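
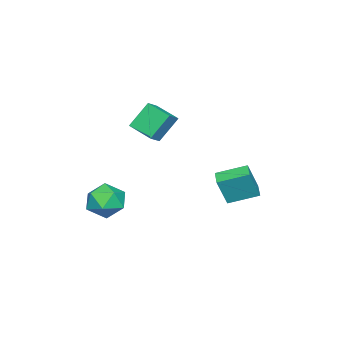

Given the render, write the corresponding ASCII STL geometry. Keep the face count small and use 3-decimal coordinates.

solid 
facet normal -0.837 -0.516 0.183
outer loop
vertex -0.778 1.097 2.335
vertex -1.571 2.585 2.907
vertex -1.359 1.438 0.644
endloop
endfacet
facet normal 0.445 -0.836 -0.322
outer loop
vertex -0.489 1.975 0.453
vertex -0.778 1.097 2.335
vertex -1.359 1.438 0.644
endloop
endfacet
facet normal -0.837 -0.516 0.183
outer loop
vertex -1.359 1.438 0.644
vertex -1.571 2.585 2.907
vertex -2.152 2.926 1.216
endloop
endfacet
facet normal -0.319 0.187 -0.929
outer loop
vertex -2.152 2.926 1.216
vertex -0.489 1.975 0.453
vertex -1.359 1.438 0.644
endloop
endfacet
facet normal 0.319 -0.187 0.929
outer loop
vertex -0.778 1.097 2.335
vertex -0.701 3.122 2.716
vertex -1.571 2.585 2.907
endloop
endfacet
facet normal 0.445 -0.836 -0.322
outer loop
vertex 0.092 1.634 2.144
vertex -0.778 1.097 2.335
vertex -0.489 1.975 0.453
endloop
endfacet
facet normal 0.319 -0.187 0.929
outer loop
vertex 0.092 1.634 2.144
vertex -0.701 3.122 2.716
vertex -0.778 1.097 2.335
endloop
endfacet
facet normal -0.445 0.836 0.322
outer loop
vertex -1.571 2.585 2.907
vertex -0.701 3.122 2.716
vertex -2.152 2.926 1.216
endloop
endfacet
facet normal -0.319 0.187 -0.929
outer loop
vertex -1.282 3.463 1.025
vertex -0.489 1.975 0.453
vertex -2.152 2.926 1.216
endloop
endfacet
facet normal -0.445 0.836 0.322
outer loop
vertex -2.152 2.926 1.216
vertex -0.701 3.122 2.716
vertex -1.282 3.463 1.025
endloop
endfacet
facet normal 0.837 0.516 -0.183
outer loop
vertex -1.282 3.463 1.025
vertex 0.092 1.634 2.144
vertex -0.489 1.975 0.453
endloop
endfacet
facet normal 0.837 0.516 -0.183
outer loop
vertex -0.701 3.122 2.716
vertex 0.092 1.634 2.144
vertex -1.282 3.463 1.025
endloop
endfacet
facet normal -0.362 0.381 0.851
outer loop
vertex 2.387 -2.458 1.504
vertex 2.77 -3.425 2.1
vertex 3.488 -2.472 1.979
endloop
endfacet
facet normal -0.163 0.900 0.404
outer loop
vertex 2.387 -2.458 1.504
vertex 3.488 -2.472 1.979
vertex 3.313 -2.013 0.885
endloop
endfacet
facet normal -0.531 0.823 -0.202
outer loop
vertex 2.387 -2.458 1.504
vertex 3.313 -2.013 0.885
vertex 2.487 -2.682 0.33
endloop
endfacet
facet normal -0.958 0.255 -0.130
outer loop
vertex 2.387 -2.458 1.504
vertex 2.487 -2.682 0.33
vertex 2.152 -3.555 1.081
endloop
endfacet
facet normal -0.854 -0.018 0.520
outer loop
vertex 2.387 -2.458 1.504
vertex 2.152 -3.555 1.081
vertex 2.77 -3.425 2.1
endloop
endfacet
facet normal 0.529 0.809 0.255
outer loop
vertex 3.313 -2.013 0.885
vertex 3.488 -2.472 1.979
vertex 4.268 -2.705 1.099
endloop
endfacet
facet normal 0.206 -0.031 0.978
outer loop
vertex 3.488 -2.472 1.979
vertex 2.77 -3.425 2.1
vertex 3.933 -3.578 1.85
endloop
endfacet
facet normal -0.589 -0.676 0.443
outer loop
vertex 2.77 -3.425 2.1
vertex 2.152 -3.555 1.081
vertex 3.107 -4.247 1.295
endloop
endfacet
facet normal -0.758 -0.234 -0.610
outer loop
vertex 2.152 -3.555 1.081
vertex 2.487 -2.682 0.33
vertex 2.932 -3.788 0.201
endloop
endfacet
facet normal -0.066 0.684 -0.726
outer loop
vertex 2.487 -2.682 0.33
vertex 3.313 -2.013 0.885
vertex 3.65 -2.835 0.08
endloop
endfacet
facet normal 0.958 -0.255 0.130
outer loop
vertex 4.033 -3.802 0.676
vertex 4.268 -2.705 1.099
vertex 3.933 -3.578 1.85
endloop
endfacet
facet normal 0.531 -0.823 0.202
outer loop
vertex 4.033 -3.802 0.676
vertex 3.933 -3.578 1.85
vertex 3.107 -4.247 1.295
endloop
endfacet
facet normal 0.163 -0.900 -0.404
outer loop
vertex 4.033 -3.802 0.676
vertex 3.107 -4.247 1.295
vertex 2.932 -3.788 0.201
endloop
endfacet
facet normal 0.362 -0.381 -0.851
outer loop
vertex 4.033 -3.802 0.676
vertex 2.932 -3.788 0.201
vertex 3.65 -2.835 0.08
endloop
endfacet
facet normal 0.854 0.018 -0.520
outer loop
vertex 4.033 -3.802 0.676
vertex 3.65 -2.835 0.08
vertex 4.268 -2.705 1.099
endloop
endfacet
facet normal 0.758 0.234 0.610
outer loop
vertex 3.933 -3.578 1.85
vertex 4.268 -2.705 1.099
vertex 3.488 -2.472 1.979
endloop
endfacet
facet normal 0.066 -0.684 0.726
outer loop
vertex 3.107 -4.247 1.295
vertex 3.933 -3.578 1.85
vertex 2.77 -3.425 2.1
endloop
endfacet
facet normal -0.529 -0.809 -0.255
outer loop
vertex 2.932 -3.788 0.201
vertex 3.107 -4.247 1.295
vertex 2.152 -3.555 1.081
endloop
endfacet
facet normal -0.206 0.031 -0.978
outer loop
vertex 3.65 -2.835 0.08
vertex 2.932 -3.788 0.201
vertex 2.487 -2.682 0.33
endloop
endfacet
facet normal 0.589 0.676 -0.443
outer loop
vertex 4.268 -2.705 1.099
vertex 3.65 -2.835 0.08
vertex 3.313 -2.013 0.885
endloop
endfacet
facet normal -0.459 0.371 0.807
outer loop
vertex -3.581 -4.387 5.234
vertex -3.152 -2.833 4.763
vertex -4.432 -4.31 4.714
endloop
endfacet
facet normal -0.255 -0.926 0.280
outer loop
vertex -3.568 -5.007 3.197
vertex -3.581 -4.387 5.234
vertex -4.432 -4.31 4.714
endloop
endfacet
facet normal -0.459 0.371 0.807
outer loop
vertex -4.432 -4.31 4.714
vertex -3.152 -2.833 4.763
vertex -4.003 -2.755 4.243
endloop
endfacet
facet normal -0.851 0.077 -0.520
outer loop
vertex -4.003 -2.755 4.243
vertex -3.568 -5.007 3.197
vertex -4.432 -4.31 4.714
endloop
endfacet
facet normal 0.851 -0.077 0.520
outer loop
vertex -3.581 -4.387 5.234
vertex -2.288 -3.53 3.246
vertex -3.152 -2.833 4.763
endloop
endfacet
facet normal -0.256 -0.925 0.280
outer loop
vertex -2.717 -5.085 3.717
vertex -3.581 -4.387 5.234
vertex -3.568 -5.007 3.197
endloop
endfacet
facet normal 0.851 -0.077 0.520
outer loop
vertex -2.717 -5.085 3.717
vertex -2.288 -3.53 3.246
vertex -3.581 -4.387 5.234
endloop
endfacet
facet normal 0.256 0.925 -0.280
outer loop
vertex -3.152 -2.833 4.763
vertex -2.288 -3.53 3.246
vertex -4.003 -2.755 4.243
endloop
endfacet
facet normal -0.851 0.077 -0.520
outer loop
vertex -3.139 -3.453 2.726
vertex -3.568 -5.007 3.197
vertex -4.003 -2.755 4.243
endloop
endfacet
facet normal 0.255 0.925 -0.280
outer loop
vertex -4.003 -2.755 4.243
vertex -2.288 -3.53 3.246
vertex -3.139 -3.453 2.726
endloop
endfacet
facet normal 0.459 -0.371 -0.807
outer loop
vertex -3.139 -3.453 2.726
vertex -2.717 -5.085 3.717
vertex -3.568 -5.007 3.197
endloop
endfacet
facet normal 0.459 -0.371 -0.807
outer loop
vertex -2.288 -3.53 3.246
vertex -2.717 -5.085 3.717
vertex -3.139 -3.453 2.726
endloop
endfacet

endsolid


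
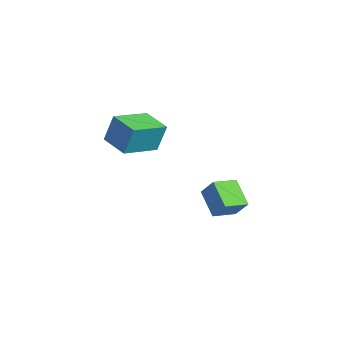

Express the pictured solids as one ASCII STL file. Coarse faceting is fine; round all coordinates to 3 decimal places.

solid 
facet normal -0.792 -0.086 0.604
outer loop
vertex -1.925 0.642 -1.824
vertex -2.28 2.011 -2.094
vertex -2.683 0.237 -2.877
endloop
endfacet
facet normal 0.246 -0.951 0.188
outer loop
vertex -1.28 0.389 -3.946
vertex -1.925 0.642 -1.824
vertex -2.683 0.237 -2.877
endloop
endfacet
facet normal -0.793 -0.086 0.603
outer loop
vertex -2.683 0.237 -2.877
vertex -2.28 2.011 -2.094
vertex -3.038 1.606 -3.148
endloop
endfacet
facet normal -0.558 -0.298 -0.775
outer loop
vertex -3.038 1.606 -3.148
vertex -1.28 0.389 -3.946
vertex -2.683 0.237 -2.877
endloop
endfacet
facet normal 0.558 0.297 0.775
outer loop
vertex -1.925 0.642 -1.824
vertex -0.877 2.163 -3.163
vertex -2.28 2.011 -2.094
endloop
endfacet
facet normal 0.246 -0.951 0.188
outer loop
vertex -0.522 0.794 -2.892
vertex -1.925 0.642 -1.824
vertex -1.28 0.389 -3.946
endloop
endfacet
facet normal 0.558 0.298 0.775
outer loop
vertex -0.522 0.794 -2.892
vertex -0.877 2.163 -3.163
vertex -1.925 0.642 -1.824
endloop
endfacet
facet normal -0.246 0.951 -0.188
outer loop
vertex -2.28 2.011 -2.094
vertex -0.877 2.163 -3.163
vertex -3.038 1.606 -3.148
endloop
endfacet
facet normal -0.558 -0.297 -0.775
outer loop
vertex -1.635 1.758 -4.216
vertex -1.28 0.389 -3.946
vertex -3.038 1.606 -3.148
endloop
endfacet
facet normal -0.246 0.951 -0.188
outer loop
vertex -3.038 1.606 -3.148
vertex -0.877 2.163 -3.163
vertex -1.635 1.758 -4.216
endloop
endfacet
facet normal 0.793 0.087 -0.603
outer loop
vertex -1.635 1.758 -4.216
vertex -0.522 0.794 -2.892
vertex -1.28 0.389 -3.946
endloop
endfacet
facet normal 0.793 0.086 -0.604
outer loop
vertex -0.877 2.163 -3.163
vertex -0.522 0.794 -2.892
vertex -1.635 1.758 -4.216
endloop
endfacet
facet normal -0.920 -0.341 0.195
outer loop
vertex -1.086 -4.813 4.14
vertex -1.901 -2.877 3.68
vertex -1.257 -5.265 2.541
endloop
endfacet
facet normal 0.379 -0.900 0.214
outer loop
vertex 0.261 -4.703 2.22
vertex -1.086 -4.813 4.14
vertex -1.257 -5.265 2.541
endloop
endfacet
facet normal -0.920 -0.341 0.195
outer loop
vertex -1.257 -5.265 2.541
vertex -1.901 -2.877 3.68
vertex -2.072 -3.329 2.081
endloop
endfacet
facet normal -0.102 -0.271 -0.957
outer loop
vertex -2.072 -3.329 2.081
vertex 0.261 -4.703 2.22
vertex -1.257 -5.265 2.541
endloop
endfacet
facet normal 0.102 0.271 0.957
outer loop
vertex -1.086 -4.813 4.14
vertex -0.383 -2.315 3.359
vertex -1.901 -2.877 3.68
endloop
endfacet
facet normal 0.379 -0.900 0.214
outer loop
vertex 0.432 -4.251 3.819
vertex -1.086 -4.813 4.14
vertex 0.261 -4.703 2.22
endloop
endfacet
facet normal 0.102 0.271 0.957
outer loop
vertex 0.432 -4.251 3.819
vertex -0.383 -2.315 3.359
vertex -1.086 -4.813 4.14
endloop
endfacet
facet normal -0.379 0.900 -0.214
outer loop
vertex -1.901 -2.877 3.68
vertex -0.383 -2.315 3.359
vertex -2.072 -3.329 2.081
endloop
endfacet
facet normal -0.102 -0.271 -0.957
outer loop
vertex -0.554 -2.767 1.76
vertex 0.261 -4.703 2.22
vertex -2.072 -3.329 2.081
endloop
endfacet
facet normal -0.379 0.900 -0.214
outer loop
vertex -2.072 -3.329 2.081
vertex -0.383 -2.315 3.359
vertex -0.554 -2.767 1.76
endloop
endfacet
facet normal 0.920 0.341 -0.195
outer loop
vertex -0.554 -2.767 1.76
vertex 0.432 -4.251 3.819
vertex 0.261 -4.703 2.22
endloop
endfacet
facet normal 0.920 0.341 -0.195
outer loop
vertex -0.383 -2.315 3.359
vertex 0.432 -4.251 3.819
vertex -0.554 -2.767 1.76
endloop
endfacet

endsolid


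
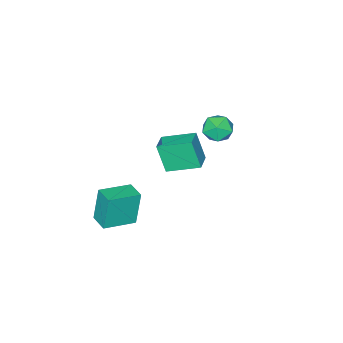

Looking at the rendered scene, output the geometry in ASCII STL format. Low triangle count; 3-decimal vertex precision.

solid 
facet normal -0.534 0.786 0.312
outer loop
vertex 0.501 -0.338 2.608
vertex 1.313 0.144 2.784
vertex 0.484 0.198 1.228
endloop
endfacet
facet normal -0.846 -0.501 -0.184
outer loop
vertex 1.327 -1.044 0.736
vertex 0.501 -0.338 2.608
vertex 0.484 0.198 1.228
endloop
endfacet
facet normal -0.534 0.786 0.312
outer loop
vertex 0.484 0.198 1.228
vertex 1.313 0.144 2.784
vertex 1.295 0.679 1.405
endloop
endfacet
facet normal -0.011 0.362 -0.932
outer loop
vertex 1.295 0.679 1.405
vertex 1.327 -1.044 0.736
vertex 0.484 0.198 1.228
endloop
endfacet
facet normal 0.012 -0.361 0.932
outer loop
vertex 0.501 -0.338 2.608
vertex 2.156 -1.098 2.292
vertex 1.313 0.144 2.784
endloop
endfacet
facet normal -0.845 -0.502 -0.184
outer loop
vertex 1.345 -1.579 2.115
vertex 0.501 -0.338 2.608
vertex 1.327 -1.044 0.736
endloop
endfacet
facet normal 0.012 -0.362 0.932
outer loop
vertex 1.345 -1.579 2.115
vertex 2.156 -1.098 2.292
vertex 0.501 -0.338 2.608
endloop
endfacet
facet normal 0.846 0.501 0.183
outer loop
vertex 1.313 0.144 2.784
vertex 2.156 -1.098 2.292
vertex 1.295 0.679 1.405
endloop
endfacet
facet normal -0.013 0.362 -0.932
outer loop
vertex 2.139 -0.562 0.912
vertex 1.327 -1.044 0.736
vertex 1.295 0.679 1.405
endloop
endfacet
facet normal 0.845 0.502 0.184
outer loop
vertex 1.295 0.679 1.405
vertex 2.156 -1.098 2.292
vertex 2.139 -0.562 0.912
endloop
endfacet
facet normal 0.534 -0.786 -0.312
outer loop
vertex 2.139 -0.562 0.912
vertex 1.345 -1.579 2.115
vertex 1.327 -1.044 0.736
endloop
endfacet
facet normal 0.534 -0.786 -0.312
outer loop
vertex 2.156 -1.098 2.292
vertex 1.345 -1.579 2.115
vertex 2.139 -0.562 0.912
endloop
endfacet
facet normal -0.927 0.326 -0.187
outer loop
vertex 2.431 -2.379 -0.963
vertex 2.737 -1.472 -0.898
vertex 2.779 -2.374 -2.678
endloop
endfacet
facet normal -0.318 -0.946 -0.067
outer loop
vertex 4.243 -2.888 -2.382
vertex 2.431 -2.379 -0.963
vertex 2.779 -2.374 -2.678
endloop
endfacet
facet normal -0.927 0.326 -0.187
outer loop
vertex 2.779 -2.374 -2.678
vertex 2.737 -1.472 -0.898
vertex 3.085 -1.466 -2.613
endloop
endfacet
facet normal 0.199 0.003 -0.980
outer loop
vertex 3.085 -1.466 -2.613
vertex 4.243 -2.888 -2.382
vertex 2.779 -2.374 -2.678
endloop
endfacet
facet normal -0.199 -0.003 0.980
outer loop
vertex 2.431 -2.379 -0.963
vertex 4.201 -1.986 -0.602
vertex 2.737 -1.472 -0.898
endloop
endfacet
facet normal -0.319 -0.945 -0.068
outer loop
vertex 3.895 -2.894 -0.667
vertex 2.431 -2.379 -0.963
vertex 4.243 -2.888 -2.382
endloop
endfacet
facet normal -0.199 -0.003 0.980
outer loop
vertex 3.895 -2.894 -0.667
vertex 4.201 -1.986 -0.602
vertex 2.431 -2.379 -0.963
endloop
endfacet
facet normal 0.318 0.946 0.068
outer loop
vertex 2.737 -1.472 -0.898
vertex 4.201 -1.986 -0.602
vertex 3.085 -1.466 -2.613
endloop
endfacet
facet normal 0.199 0.003 -0.980
outer loop
vertex 4.549 -1.981 -2.317
vertex 4.243 -2.888 -2.382
vertex 3.085 -1.466 -2.613
endloop
endfacet
facet normal 0.319 0.945 0.067
outer loop
vertex 3.085 -1.466 -2.613
vertex 4.201 -1.986 -0.602
vertex 4.549 -1.981 -2.317
endloop
endfacet
facet normal 0.927 -0.326 0.187
outer loop
vertex 4.549 -1.981 -2.317
vertex 3.895 -2.894 -0.667
vertex 4.243 -2.888 -2.382
endloop
endfacet
facet normal 0.927 -0.326 0.187
outer loop
vertex 4.201 -1.986 -0.602
vertex 3.895 -2.894 -0.667
vertex 4.549 -1.981 -2.317
endloop
endfacet
facet normal -0.644 0.638 0.423
outer loop
vertex -2.699 -1.033 0.708
vertex -2.297 -1.099 1.42
vertex -2.081 -0.522 0.878
endloop
endfacet
facet normal -0.567 0.777 -0.273
outer loop
vertex -2.699 -1.033 0.708
vertex -2.081 -0.522 0.878
vertex -2.154 -0.84 0.126
endloop
endfacet
facet normal -0.747 0.191 -0.637
outer loop
vertex -2.699 -1.033 0.708
vertex -2.154 -0.84 0.126
vertex -2.416 -1.613 0.202
endloop
endfacet
facet normal -0.936 -0.312 -0.165
outer loop
vertex -2.699 -1.033 0.708
vertex -2.416 -1.613 0.202
vertex -2.504 -1.773 1.002
endloop
endfacet
facet normal -0.872 -0.035 0.489
outer loop
vertex -2.699 -1.033 0.708
vertex -2.504 -1.773 1.002
vertex -2.297 -1.099 1.42
endloop
endfacet
facet normal 0.124 0.910 -0.397
outer loop
vertex -2.154 -0.84 0.126
vertex -2.081 -0.522 0.878
vertex -1.416 -0.787 0.478
endloop
endfacet
facet normal -0.001 0.685 0.729
outer loop
vertex -2.081 -0.522 0.878
vertex -2.297 -1.099 1.42
vertex -1.504 -0.947 1.278
endloop
endfacet
facet normal -0.370 -0.405 0.836
outer loop
vertex -2.297 -1.099 1.42
vertex -2.504 -1.773 1.002
vertex -1.766 -1.72 1.354
endloop
endfacet
facet normal -0.473 -0.852 -0.223
outer loop
vertex -2.504 -1.773 1.002
vertex -2.416 -1.613 0.202
vertex -1.839 -2.038 0.602
endloop
endfacet
facet normal -0.169 -0.040 -0.985
outer loop
vertex -2.416 -1.613 0.202
vertex -2.154 -0.84 0.126
vertex -1.623 -1.461 0.06
endloop
endfacet
facet normal 0.936 0.312 0.165
outer loop
vertex -1.221 -1.527 0.772
vertex -1.416 -0.787 0.478
vertex -1.504 -0.947 1.278
endloop
endfacet
facet normal 0.747 -0.191 0.637
outer loop
vertex -1.221 -1.527 0.772
vertex -1.504 -0.947 1.278
vertex -1.766 -1.72 1.354
endloop
endfacet
facet normal 0.567 -0.777 0.273
outer loop
vertex -1.221 -1.527 0.772
vertex -1.766 -1.72 1.354
vertex -1.839 -2.038 0.602
endloop
endfacet
facet normal 0.644 -0.638 -0.423
outer loop
vertex -1.221 -1.527 0.772
vertex -1.839 -2.038 0.602
vertex -1.623 -1.461 0.06
endloop
endfacet
facet normal 0.872 0.035 -0.489
outer loop
vertex -1.221 -1.527 0.772
vertex -1.623 -1.461 0.06
vertex -1.416 -0.787 0.478
endloop
endfacet
facet normal 0.473 0.852 0.223
outer loop
vertex -1.504 -0.947 1.278
vertex -1.416 -0.787 0.478
vertex -2.081 -0.522 0.878
endloop
endfacet
facet normal 0.169 0.040 0.985
outer loop
vertex -1.766 -1.72 1.354
vertex -1.504 -0.947 1.278
vertex -2.297 -1.099 1.42
endloop
endfacet
facet normal -0.124 -0.910 0.397
outer loop
vertex -1.839 -2.038 0.602
vertex -1.766 -1.72 1.354
vertex -2.504 -1.773 1.002
endloop
endfacet
facet normal 0.001 -0.685 -0.729
outer loop
vertex -1.623 -1.461 0.06
vertex -1.839 -2.038 0.602
vertex -2.416 -1.613 0.202
endloop
endfacet
facet normal 0.370 0.405 -0.836
outer loop
vertex -1.416 -0.787 0.478
vertex -1.623 -1.461 0.06
vertex -2.154 -0.84 0.126
endloop
endfacet

endsolid


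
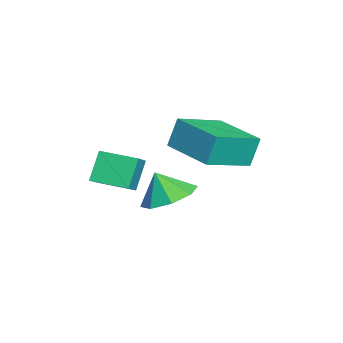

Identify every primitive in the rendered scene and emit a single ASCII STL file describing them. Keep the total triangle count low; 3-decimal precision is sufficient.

solid 
facet normal 0.125 0.417 -0.900
outer loop
vertex 3.639 2.502 -2.286
vertex 2.605 2.338 -2.506
vertex 3.167 3.132 -2.06
endloop
endfacet
facet normal 0.541 0.106 0.834
outer loop
vertex 3.639 2.502 -2.286
vertex 3.167 3.132 -2.06
vertex 2.455 1.842 -1.434
endloop
endfacet
facet normal 0.125 0.417 -0.900
outer loop
vertex 3.167 3.132 -2.06
vertex 2.605 2.338 -2.506
vertex 2.366 3.297 -2.095
endloop
endfacet
facet normal 0.046 0.416 0.908
outer loop
vertex 3.167 3.132 -2.06
vertex 2.366 3.297 -2.095
vertex 2.455 1.842 -1.434
endloop
endfacet
facet normal 0.125 0.417 -0.900
outer loop
vertex 2.366 3.297 -2.095
vertex 2.605 2.338 -2.506
vertex 1.704 2.9 -2.371
endloop
endfacet
facet normal -0.524 0.326 0.787
outer loop
vertex 2.366 3.297 -2.095
vertex 1.704 2.9 -2.371
vertex 2.455 1.842 -1.434
endloop
endfacet
facet normal 0.125 0.417 -0.900
outer loop
vertex 1.704 2.9 -2.371
vertex 2.605 2.338 -2.506
vertex 1.57 2.174 -2.726
endloop
endfacet
facet normal -0.833 -0.111 0.542
outer loop
vertex 1.704 2.9 -2.371
vertex 1.57 2.174 -2.726
vertex 2.455 1.842 -1.434
endloop
endfacet
facet normal 0.125 0.417 -0.900
outer loop
vertex 1.57 2.174 -2.726
vertex 2.605 2.338 -2.506
vertex 2.042 1.544 -2.952
endloop
endfacet
facet normal -0.701 -0.639 0.316
outer loop
vertex 1.57 2.174 -2.726
vertex 2.042 1.544 -2.952
vertex 2.455 1.842 -1.434
endloop
endfacet
facet normal 0.126 0.416 -0.900
outer loop
vertex 2.042 1.544 -2.952
vertex 2.605 2.338 -2.506
vertex 2.844 1.379 -2.916
endloop
endfacet
facet normal -0.206 -0.948 0.242
outer loop
vertex 2.042 1.544 -2.952
vertex 2.844 1.379 -2.916
vertex 2.455 1.842 -1.434
endloop
endfacet
facet normal 0.125 0.416 -0.901
outer loop
vertex 2.844 1.379 -2.916
vertex 2.605 2.338 -2.506
vertex 3.505 1.776 -2.641
endloop
endfacet
facet normal 0.364 -0.858 0.363
outer loop
vertex 2.844 1.379 -2.916
vertex 3.505 1.776 -2.641
vertex 2.455 1.842 -1.434
endloop
endfacet
facet normal 0.125 0.417 -0.900
outer loop
vertex 3.505 1.776 -2.641
vertex 2.605 2.338 -2.506
vertex 3.639 2.502 -2.286
endloop
endfacet
facet normal 0.673 -0.422 0.608
outer loop
vertex 3.505 1.776 -2.641
vertex 3.639 2.502 -2.286
vertex 2.455 1.842 -1.434
endloop
endfacet
facet normal -0.487 0.216 0.846
outer loop
vertex 3.64 0.098 0.138
vertex 3.988 1.437 -0.003
vertex 2.804 0.261 -0.385
endloop
endfacet
facet normal -0.251 -0.963 0.101
outer loop
vertex 3.432 -0.017 -1.477
vertex 3.64 0.098 0.138
vertex 2.804 0.261 -0.385
endloop
endfacet
facet normal -0.487 0.216 0.846
outer loop
vertex 2.804 0.261 -0.385
vertex 3.988 1.437 -0.003
vertex 3.151 1.599 -0.526
endloop
endfacet
facet normal -0.837 0.162 -0.523
outer loop
vertex 3.151 1.599 -0.526
vertex 3.432 -0.017 -1.477
vertex 2.804 0.261 -0.385
endloop
endfacet
facet normal 0.837 -0.162 0.523
outer loop
vertex 3.64 0.098 0.138
vertex 4.616 1.159 -1.095
vertex 3.988 1.437 -0.003
endloop
endfacet
facet normal -0.249 -0.963 0.101
outer loop
vertex 4.269 -0.179 -0.954
vertex 3.64 0.098 0.138
vertex 3.432 -0.017 -1.477
endloop
endfacet
facet normal 0.837 -0.162 0.523
outer loop
vertex 4.269 -0.179 -0.954
vertex 4.616 1.159 -1.095
vertex 3.64 0.098 0.138
endloop
endfacet
facet normal 0.250 0.963 -0.101
outer loop
vertex 3.988 1.437 -0.003
vertex 4.616 1.159 -1.095
vertex 3.151 1.599 -0.526
endloop
endfacet
facet normal -0.837 0.162 -0.523
outer loop
vertex 3.78 1.322 -1.618
vertex 3.432 -0.017 -1.477
vertex 3.151 1.599 -0.526
endloop
endfacet
facet normal 0.250 0.963 -0.100
outer loop
vertex 3.151 1.599 -0.526
vertex 4.616 1.159 -1.095
vertex 3.78 1.322 -1.618
endloop
endfacet
facet normal 0.487 -0.216 -0.846
outer loop
vertex 3.78 1.322 -1.618
vertex 4.269 -0.179 -0.954
vertex 3.432 -0.017 -1.477
endloop
endfacet
facet normal 0.487 -0.216 -0.846
outer loop
vertex 4.616 1.159 -1.095
vertex 4.269 -0.179 -0.954
vertex 3.78 1.322 -1.618
endloop
endfacet
facet normal -0.749 -0.661 0.031
outer loop
vertex 3.083 2.657 1.468
vertex 1.835 4.041 0.83
vertex 3.318 2.337 0.315
endloop
endfacet
facet normal 0.633 -0.703 0.324
outer loop
vertex 4.885 3.719 0.25
vertex 3.083 2.657 1.468
vertex 3.318 2.337 0.315
endloop
endfacet
facet normal -0.749 -0.661 0.031
outer loop
vertex 3.318 2.337 0.315
vertex 1.835 4.041 0.83
vertex 2.07 3.721 -0.323
endloop
endfacet
facet normal 0.192 -0.263 -0.946
outer loop
vertex 2.07 3.721 -0.323
vertex 4.885 3.719 0.25
vertex 3.318 2.337 0.315
endloop
endfacet
facet normal -0.192 0.263 0.946
outer loop
vertex 3.083 2.657 1.468
vertex 3.402 5.423 0.765
vertex 1.835 4.041 0.83
endloop
endfacet
facet normal 0.633 -0.703 0.324
outer loop
vertex 4.65 4.039 1.403
vertex 3.083 2.657 1.468
vertex 4.885 3.719 0.25
endloop
endfacet
facet normal -0.192 0.263 0.946
outer loop
vertex 4.65 4.039 1.403
vertex 3.402 5.423 0.765
vertex 3.083 2.657 1.468
endloop
endfacet
facet normal -0.633 0.703 -0.324
outer loop
vertex 1.835 4.041 0.83
vertex 3.402 5.423 0.765
vertex 2.07 3.721 -0.323
endloop
endfacet
facet normal 0.192 -0.263 -0.946
outer loop
vertex 3.637 5.103 -0.388
vertex 4.885 3.719 0.25
vertex 2.07 3.721 -0.323
endloop
endfacet
facet normal -0.633 0.703 -0.324
outer loop
vertex 2.07 3.721 -0.323
vertex 3.402 5.423 0.765
vertex 3.637 5.103 -0.388
endloop
endfacet
facet normal 0.749 0.661 -0.031
outer loop
vertex 3.637 5.103 -0.388
vertex 4.65 4.039 1.403
vertex 4.885 3.719 0.25
endloop
endfacet
facet normal 0.749 0.661 -0.031
outer loop
vertex 3.402 5.423 0.765
vertex 4.65 4.039 1.403
vertex 3.637 5.103 -0.388
endloop
endfacet

endsolid


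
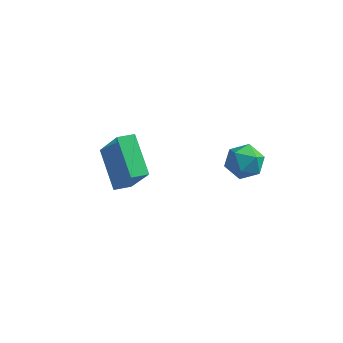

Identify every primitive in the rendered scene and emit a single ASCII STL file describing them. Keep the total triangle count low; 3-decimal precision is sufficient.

solid 
facet normal -0.718 -0.672 0.179
outer loop
vertex -2.524 -2.462 -1.113
vertex -3.594 -1.034 -0.045
vertex -3.502 -1.884 -2.867
endloop
endfacet
facet normal 0.515 -0.686 -0.513
outer loop
vertex -2.906 -1.326 -3.015
vertex -2.524 -2.462 -1.113
vertex -3.502 -1.884 -2.867
endloop
endfacet
facet normal -0.719 -0.672 0.179
outer loop
vertex -3.502 -1.884 -2.867
vertex -3.594 -1.034 -0.045
vertex -4.572 -0.455 -1.799
endloop
endfacet
facet normal -0.468 0.277 -0.839
outer loop
vertex -4.572 -0.455 -1.799
vertex -2.906 -1.326 -3.015
vertex -3.502 -1.884 -2.867
endloop
endfacet
facet normal 0.468 -0.277 0.839
outer loop
vertex -2.524 -2.462 -1.113
vertex -2.998 -0.476 -0.193
vertex -3.594 -1.034 -0.045
endloop
endfacet
facet normal 0.514 -0.687 -0.514
outer loop
vertex -1.928 -1.905 -1.261
vertex -2.524 -2.462 -1.113
vertex -2.906 -1.326 -3.015
endloop
endfacet
facet normal 0.468 -0.277 0.839
outer loop
vertex -1.928 -1.905 -1.261
vertex -2.998 -0.476 -0.193
vertex -2.524 -2.462 -1.113
endloop
endfacet
facet normal -0.515 0.686 0.514
outer loop
vertex -3.594 -1.034 -0.045
vertex -2.998 -0.476 -0.193
vertex -4.572 -0.455 -1.799
endloop
endfacet
facet normal -0.468 0.277 -0.839
outer loop
vertex -3.976 0.102 -1.947
vertex -2.906 -1.326 -3.015
vertex -4.572 -0.455 -1.799
endloop
endfacet
facet normal -0.515 0.687 0.513
outer loop
vertex -4.572 -0.455 -1.799
vertex -2.998 -0.476 -0.193
vertex -3.976 0.102 -1.947
endloop
endfacet
facet normal 0.719 0.672 -0.179
outer loop
vertex -3.976 0.102 -1.947
vertex -1.928 -1.905 -1.261
vertex -2.906 -1.326 -3.015
endloop
endfacet
facet normal 0.719 0.672 -0.179
outer loop
vertex -2.998 -0.476 -0.193
vertex -1.928 -1.905 -1.261
vertex -3.976 0.102 -1.947
endloop
endfacet
facet normal -0.878 -0.176 0.445
outer loop
vertex 0.886 0.267 -0.823
vertex 0.91 -0.608 -1.121
vertex 1.281 -0.388 -0.302
endloop
endfacet
facet normal -0.511 0.325 0.796
outer loop
vertex 0.886 0.267 -0.823
vertex 1.281 -0.388 -0.302
vertex 1.682 0.442 -0.384
endloop
endfacet
facet normal -0.378 0.860 0.343
outer loop
vertex 0.886 0.267 -0.823
vertex 1.682 0.442 -0.384
vertex 1.559 0.735 -1.253
endloop
endfacet
facet normal -0.664 0.690 -0.288
outer loop
vertex 0.886 0.267 -0.823
vertex 1.559 0.735 -1.253
vertex 1.082 0.086 -1.709
endloop
endfacet
facet normal -0.973 0.050 -0.225
outer loop
vertex 0.886 0.267 -0.823
vertex 1.082 0.086 -1.709
vertex 0.91 -0.608 -1.121
endloop
endfacet
facet normal 0.115 0.042 0.992
outer loop
vertex 1.682 0.442 -0.384
vertex 1.281 -0.388 -0.302
vertex 2.198 -0.326 -0.411
endloop
endfacet
facet normal -0.480 -0.768 0.424
outer loop
vertex 1.281 -0.388 -0.302
vertex 0.91 -0.608 -1.121
vertex 1.721 -0.975 -0.867
endloop
endfacet
facet normal -0.634 -0.403 -0.661
outer loop
vertex 0.91 -0.608 -1.121
vertex 1.082 0.086 -1.709
vertex 1.598 -0.682 -1.736
endloop
endfacet
facet normal -0.133 0.634 -0.762
outer loop
vertex 1.082 0.086 -1.709
vertex 1.559 0.735 -1.253
vertex 1.999 0.148 -1.818
endloop
endfacet
facet normal 0.330 0.908 0.259
outer loop
vertex 1.559 0.735 -1.253
vertex 1.682 0.442 -0.384
vertex 2.37 0.368 -0.999
endloop
endfacet
facet normal 0.664 -0.690 0.288
outer loop
vertex 2.394 -0.507 -1.297
vertex 2.198 -0.326 -0.411
vertex 1.721 -0.975 -0.867
endloop
endfacet
facet normal 0.378 -0.860 -0.343
outer loop
vertex 2.394 -0.507 -1.297
vertex 1.721 -0.975 -0.867
vertex 1.598 -0.682 -1.736
endloop
endfacet
facet normal 0.511 -0.325 -0.796
outer loop
vertex 2.394 -0.507 -1.297
vertex 1.598 -0.682 -1.736
vertex 1.999 0.148 -1.818
endloop
endfacet
facet normal 0.878 0.176 -0.445
outer loop
vertex 2.394 -0.507 -1.297
vertex 1.999 0.148 -1.818
vertex 2.37 0.368 -0.999
endloop
endfacet
facet normal 0.973 -0.050 0.225
outer loop
vertex 2.394 -0.507 -1.297
vertex 2.37 0.368 -0.999
vertex 2.198 -0.326 -0.411
endloop
endfacet
facet normal 0.133 -0.634 0.762
outer loop
vertex 1.721 -0.975 -0.867
vertex 2.198 -0.326 -0.411
vertex 1.281 -0.388 -0.302
endloop
endfacet
facet normal -0.330 -0.908 -0.259
outer loop
vertex 1.598 -0.682 -1.736
vertex 1.721 -0.975 -0.867
vertex 0.91 -0.608 -1.121
endloop
endfacet
facet normal -0.115 -0.042 -0.992
outer loop
vertex 1.999 0.148 -1.818
vertex 1.598 -0.682 -1.736
vertex 1.082 0.086 -1.709
endloop
endfacet
facet normal 0.480 0.768 -0.424
outer loop
vertex 2.37 0.368 -0.999
vertex 1.999 0.148 -1.818
vertex 1.559 0.735 -1.253
endloop
endfacet
facet normal 0.634 0.403 0.661
outer loop
vertex 2.198 -0.326 -0.411
vertex 2.37 0.368 -0.999
vertex 1.682 0.442 -0.384
endloop
endfacet

endsolid


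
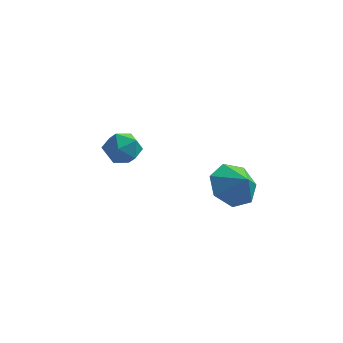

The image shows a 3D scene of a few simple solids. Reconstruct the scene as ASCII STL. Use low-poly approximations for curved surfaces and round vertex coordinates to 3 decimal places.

solid 
facet normal -0.809 0.029 0.587
outer loop
vertex -2.644 1.172 -1.616
vertex -2.722 0.263 -1.678
vertex -2.222 0.635 -1.008
endloop
endfacet
facet normal -0.361 0.560 0.745
outer loop
vertex -2.644 1.172 -1.616
vertex -2.222 0.635 -1.008
vertex -1.791 1.366 -1.349
endloop
endfacet
facet normal -0.265 0.951 0.157
outer loop
vertex -2.644 1.172 -1.616
vertex -1.791 1.366 -1.349
vertex -2.024 1.446 -2.23
endloop
endfacet
facet normal -0.655 0.661 -0.366
outer loop
vertex -2.644 1.172 -1.616
vertex -2.024 1.446 -2.23
vertex -2.599 0.764 -2.434
endloop
endfacet
facet normal -0.991 0.092 -0.100
outer loop
vertex -2.644 1.172 -1.616
vertex -2.599 0.764 -2.434
vertex -2.722 0.263 -1.678
endloop
endfacet
facet normal 0.268 0.273 0.924
outer loop
vertex -1.791 1.366 -1.349
vertex -2.222 0.635 -1.008
vertex -1.341 0.576 -1.246
endloop
endfacet
facet normal -0.458 -0.587 0.668
outer loop
vertex -2.222 0.635 -1.008
vertex -2.722 0.263 -1.678
vertex -1.916 -0.106 -1.45
endloop
endfacet
facet normal -0.752 -0.486 -0.445
outer loop
vertex -2.722 0.263 -1.678
vertex -2.599 0.764 -2.434
vertex -2.149 -0.026 -2.331
endloop
endfacet
facet normal -0.207 0.437 -0.875
outer loop
vertex -2.599 0.764 -2.434
vertex -2.024 1.446 -2.23
vertex -1.718 0.705 -2.672
endloop
endfacet
facet normal 0.423 0.906 -0.030
outer loop
vertex -2.024 1.446 -2.23
vertex -1.791 1.366 -1.349
vertex -1.218 1.077 -2.002
endloop
endfacet
facet normal 0.655 -0.661 0.366
outer loop
vertex -1.296 0.168 -2.064
vertex -1.341 0.576 -1.246
vertex -1.916 -0.106 -1.45
endloop
endfacet
facet normal 0.265 -0.951 -0.157
outer loop
vertex -1.296 0.168 -2.064
vertex -1.916 -0.106 -1.45
vertex -2.149 -0.026 -2.331
endloop
endfacet
facet normal 0.361 -0.560 -0.745
outer loop
vertex -1.296 0.168 -2.064
vertex -2.149 -0.026 -2.331
vertex -1.718 0.705 -2.672
endloop
endfacet
facet normal 0.809 -0.029 -0.587
outer loop
vertex -1.296 0.168 -2.064
vertex -1.718 0.705 -2.672
vertex -1.218 1.077 -2.002
endloop
endfacet
facet normal 0.991 -0.092 0.100
outer loop
vertex -1.296 0.168 -2.064
vertex -1.218 1.077 -2.002
vertex -1.341 0.576 -1.246
endloop
endfacet
facet normal 0.207 -0.437 0.875
outer loop
vertex -1.916 -0.106 -1.45
vertex -1.341 0.576 -1.246
vertex -2.222 0.635 -1.008
endloop
endfacet
facet normal -0.423 -0.906 0.030
outer loop
vertex -2.149 -0.026 -2.331
vertex -1.916 -0.106 -1.45
vertex -2.722 0.263 -1.678
endloop
endfacet
facet normal -0.268 -0.273 -0.924
outer loop
vertex -1.718 0.705 -2.672
vertex -2.149 -0.026 -2.331
vertex -2.599 0.764 -2.434
endloop
endfacet
facet normal 0.458 0.587 -0.668
outer loop
vertex -1.218 1.077 -2.002
vertex -1.718 0.705 -2.672
vertex -2.024 1.446 -2.23
endloop
endfacet
facet normal 0.752 0.486 0.445
outer loop
vertex -1.341 0.576 -1.246
vertex -1.218 1.077 -2.002
vertex -1.791 1.366 -1.349
endloop
endfacet
facet normal -0.640 0.423 -0.642
outer loop
vertex 3.906 -0.981 -2.163
vertex 3.135 -1.711 -1.876
vertex 3.344 -0.726 -1.435
endloop
endfacet
facet normal 0.797 0.351 0.492
outer loop
vertex 3.906 -0.981 -2.163
vertex 3.344 -0.726 -1.435
vertex 3.825 -2.169 -1.184
endloop
endfacet
facet normal -0.640 0.423 -0.642
outer loop
vertex 3.344 -0.726 -1.435
vertex 3.135 -1.711 -1.876
vertex 2.625 -1.212 -1.039
endloop
endfacet
facet normal 0.321 0.265 0.909
outer loop
vertex 3.344 -0.726 -1.435
vertex 2.625 -1.212 -1.039
vertex 3.825 -2.169 -1.184
endloop
endfacet
facet normal -0.640 0.423 -0.642
outer loop
vertex 2.625 -1.212 -1.039
vertex 3.135 -1.711 -1.876
vertex 2.289 -2.075 -1.273
endloop
endfacet
facet normal -0.071 -0.235 0.969
outer loop
vertex 2.625 -1.212 -1.039
vertex 2.289 -2.075 -1.273
vertex 3.825 -2.169 -1.184
endloop
endfacet
facet normal -0.640 0.424 -0.641
outer loop
vertex 2.289 -2.075 -1.273
vertex 3.135 -1.711 -1.876
vertex 2.59 -2.663 -1.962
endloop
endfacet
facet normal -0.084 -0.776 0.625
outer loop
vertex 2.289 -2.075 -1.273
vertex 2.59 -2.663 -1.962
vertex 3.825 -2.169 -1.184
endloop
endfacet
facet normal -0.639 0.424 -0.642
outer loop
vertex 2.59 -2.663 -1.962
vertex 3.135 -1.711 -1.876
vertex 3.301 -2.535 -2.586
endloop
endfacet
facet normal 0.292 -0.947 0.138
outer loop
vertex 2.59 -2.663 -1.962
vertex 3.301 -2.535 -2.586
vertex 3.825 -2.169 -1.184
endloop
endfacet
facet normal -0.640 0.423 -0.641
outer loop
vertex 3.301 -2.535 -2.586
vertex 3.135 -1.711 -1.876
vertex 3.886 -1.786 -2.676
endloop
endfacet
facet normal 0.774 -0.620 -0.128
outer loop
vertex 3.301 -2.535 -2.586
vertex 3.886 -1.786 -2.676
vertex 3.825 -2.169 -1.184
endloop
endfacet
facet normal -0.640 0.424 -0.641
outer loop
vertex 3.886 -1.786 -2.676
vertex 3.135 -1.711 -1.876
vertex 3.906 -0.981 -2.163
endloop
endfacet
facet normal 0.999 -0.044 0.030
outer loop
vertex 3.886 -1.786 -2.676
vertex 3.906 -0.981 -2.163
vertex 3.825 -2.169 -1.184
endloop
endfacet

endsolid


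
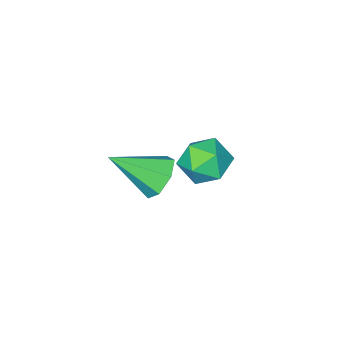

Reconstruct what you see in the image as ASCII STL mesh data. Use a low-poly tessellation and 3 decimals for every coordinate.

solid 
facet normal -0.966 -0.002 0.259
outer loop
vertex -2.443 2.816 -3.958
vertex -2.255 2.923 -3.255
vertex -2.374 3.5 -3.695
endloop
endfacet
facet normal -0.880 0.245 -0.406
outer loop
vertex -2.443 2.816 -3.958
vertex -2.374 3.5 -3.695
vertex -2.112 3.334 -4.363
endloop
endfacet
facet normal -0.556 -0.261 -0.789
outer loop
vertex -2.443 2.816 -3.958
vertex -2.112 3.334 -4.363
vertex -1.832 2.654 -4.335
endloop
endfacet
facet normal -0.441 -0.821 -0.362
outer loop
vertex -2.443 2.816 -3.958
vertex -1.832 2.654 -4.335
vertex -1.921 2.4 -3.65
endloop
endfacet
facet normal -0.695 -0.660 0.286
outer loop
vertex -2.443 2.816 -3.958
vertex -1.921 2.4 -3.65
vertex -2.255 2.923 -3.255
endloop
endfacet
facet normal -0.446 0.812 -0.377
outer loop
vertex -2.112 3.334 -4.363
vertex -2.374 3.5 -3.695
vertex -1.719 3.76 -3.91
endloop
endfacet
facet normal -0.585 0.412 0.699
outer loop
vertex -2.374 3.5 -3.695
vertex -2.255 2.923 -3.255
vertex -1.808 3.506 -3.225
endloop
endfacet
facet normal -0.146 -0.654 0.742
outer loop
vertex -2.255 2.923 -3.255
vertex -1.921 2.4 -3.65
vertex -1.528 2.826 -3.197
endloop
endfacet
facet normal 0.263 -0.915 -0.305
outer loop
vertex -1.921 2.4 -3.65
vertex -1.832 2.654 -4.335
vertex -1.266 2.66 -3.865
endloop
endfacet
facet normal 0.078 -0.009 -0.997
outer loop
vertex -1.832 2.654 -4.335
vertex -2.112 3.334 -4.363
vertex -1.385 3.237 -4.305
endloop
endfacet
facet normal 0.441 0.821 0.362
outer loop
vertex -1.197 3.344 -3.602
vertex -1.719 3.76 -3.91
vertex -1.808 3.506 -3.225
endloop
endfacet
facet normal 0.556 0.261 0.789
outer loop
vertex -1.197 3.344 -3.602
vertex -1.808 3.506 -3.225
vertex -1.528 2.826 -3.197
endloop
endfacet
facet normal 0.880 -0.245 0.406
outer loop
vertex -1.197 3.344 -3.602
vertex -1.528 2.826 -3.197
vertex -1.266 2.66 -3.865
endloop
endfacet
facet normal 0.966 0.002 -0.259
outer loop
vertex -1.197 3.344 -3.602
vertex -1.266 2.66 -3.865
vertex -1.385 3.237 -4.305
endloop
endfacet
facet normal 0.695 0.660 -0.286
outer loop
vertex -1.197 3.344 -3.602
vertex -1.385 3.237 -4.305
vertex -1.719 3.76 -3.91
endloop
endfacet
facet normal -0.263 0.915 0.305
outer loop
vertex -1.808 3.506 -3.225
vertex -1.719 3.76 -3.91
vertex -2.374 3.5 -3.695
endloop
endfacet
facet normal -0.078 0.009 0.997
outer loop
vertex -1.528 2.826 -3.197
vertex -1.808 3.506 -3.225
vertex -2.255 2.923 -3.255
endloop
endfacet
facet normal 0.446 -0.812 0.377
outer loop
vertex -1.266 2.66 -3.865
vertex -1.528 2.826 -3.197
vertex -1.921 2.4 -3.65
endloop
endfacet
facet normal 0.585 -0.412 -0.699
outer loop
vertex -1.385 3.237 -4.305
vertex -1.266 2.66 -3.865
vertex -1.832 2.654 -4.335
endloop
endfacet
facet normal 0.146 0.654 -0.742
outer loop
vertex -1.719 3.76 -3.91
vertex -1.385 3.237 -4.305
vertex -2.112 3.334 -4.363
endloop
endfacet
facet normal -0.655 0.536 -0.533
outer loop
vertex 0.944 4.798 -2.026
vertex 0.545 4.325 -2.012
vertex 0.603 4.794 -1.611
endloop
endfacet
facet normal 0.628 0.577 0.522
outer loop
vertex 0.944 4.798 -2.026
vertex 0.603 4.794 -1.611
vertex 1.435 3.595 -1.288
endloop
endfacet
facet normal -0.654 0.537 -0.533
outer loop
vertex 0.603 4.794 -1.611
vertex 0.545 4.325 -2.012
vertex 0.217 4.436 -1.498
endloop
endfacet
facet normal 0.025 0.276 0.961
outer loop
vertex 0.603 4.794 -1.611
vertex 0.217 4.436 -1.498
vertex 1.435 3.595 -1.288
endloop
endfacet
facet normal -0.655 0.535 -0.534
outer loop
vertex 0.217 4.436 -1.498
vertex 0.545 4.325 -2.012
vertex 0.079 3.994 -1.772
endloop
endfacet
facet normal -0.409 -0.385 0.827
outer loop
vertex 0.217 4.436 -1.498
vertex 0.079 3.994 -1.772
vertex 1.435 3.595 -1.288
endloop
endfacet
facet normal -0.655 0.536 -0.533
outer loop
vertex 0.079 3.994 -1.772
vertex 0.545 4.325 -2.012
vertex 0.291 3.801 -2.227
endloop
endfacet
facet normal -0.348 -0.910 0.224
outer loop
vertex 0.079 3.994 -1.772
vertex 0.291 3.801 -2.227
vertex 1.435 3.595 -1.288
endloop
endfacet
facet normal -0.655 0.536 -0.532
outer loop
vertex 0.291 3.801 -2.227
vertex 0.545 4.325 -2.012
vertex 0.694 4.003 -2.52
endloop
endfacet
facet normal 0.164 -0.903 -0.397
outer loop
vertex 0.291 3.801 -2.227
vertex 0.694 4.003 -2.52
vertex 1.435 3.595 -1.288
endloop
endfacet
facet normal -0.655 0.537 -0.532
outer loop
vertex 0.694 4.003 -2.52
vertex 0.545 4.325 -2.012
vertex 0.985 4.446 -2.431
endloop
endfacet
facet normal 0.737 -0.370 -0.566
outer loop
vertex 0.694 4.003 -2.52
vertex 0.985 4.446 -2.431
vertex 1.435 3.595 -1.288
endloop
endfacet
facet normal -0.655 0.536 -0.533
outer loop
vertex 0.985 4.446 -2.431
vertex 0.545 4.325 -2.012
vertex 0.944 4.798 -2.026
endloop
endfacet
facet normal 0.944 0.290 -0.156
outer loop
vertex 0.985 4.446 -2.431
vertex 0.944 4.798 -2.026
vertex 1.435 3.595 -1.288
endloop
endfacet

endsolid


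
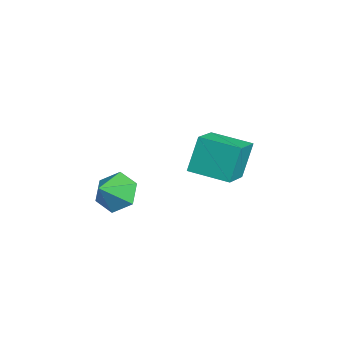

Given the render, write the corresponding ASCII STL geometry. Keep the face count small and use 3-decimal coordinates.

solid 
facet normal -0.562 0.587 -0.583
outer loop
vertex 4.151 -3.403 0.825
vertex 3.527 -3.149 1.682
vertex 4.402 -2.544 1.448
endloop
endfacet
facet normal 0.973 -0.173 -0.153
outer loop
vertex 4.151 -3.403 0.825
vertex 4.402 -2.544 1.448
vertex 4.313 -3.971 2.498
endloop
endfacet
facet normal -0.562 0.586 -0.584
outer loop
vertex 4.402 -2.544 1.448
vertex 3.527 -3.149 1.682
vertex 3.777 -2.29 2.304
endloop
endfacet
facet normal 0.809 0.315 0.497
outer loop
vertex 4.402 -2.544 1.448
vertex 3.777 -2.29 2.304
vertex 4.313 -3.971 2.498
endloop
endfacet
facet normal -0.562 0.586 -0.584
outer loop
vertex 3.777 -2.29 2.304
vertex 3.527 -3.149 1.682
vertex 2.902 -2.896 2.538
endloop
endfacet
facet normal 0.150 0.160 0.976
outer loop
vertex 3.777 -2.29 2.304
vertex 2.902 -2.896 2.538
vertex 4.313 -3.971 2.498
endloop
endfacet
facet normal -0.562 0.587 -0.583
outer loop
vertex 2.902 -2.896 2.538
vertex 3.527 -3.149 1.682
vertex 2.651 -3.755 1.916
endloop
endfacet
facet normal -0.345 -0.482 0.805
outer loop
vertex 2.902 -2.896 2.538
vertex 2.651 -3.755 1.916
vertex 4.313 -3.971 2.498
endloop
endfacet
facet normal -0.562 0.587 -0.583
outer loop
vertex 2.651 -3.755 1.916
vertex 3.527 -3.149 1.682
vertex 3.276 -4.008 1.059
endloop
endfacet
facet normal -0.181 -0.971 0.155
outer loop
vertex 2.651 -3.755 1.916
vertex 3.276 -4.008 1.059
vertex 4.313 -3.971 2.498
endloop
endfacet
facet normal -0.562 0.587 -0.583
outer loop
vertex 3.276 -4.008 1.059
vertex 3.527 -3.149 1.682
vertex 4.151 -3.403 0.825
endloop
endfacet
facet normal 0.478 -0.817 -0.324
outer loop
vertex 3.276 -4.008 1.059
vertex 4.151 -3.403 0.825
vertex 4.313 -3.971 2.498
endloop
endfacet
facet normal -0.827 0.423 -0.370
outer loop
vertex -0.201 1.509 2.81
vertex 0.8 3.231 2.542
vertex 0.307 0.934 1.017
endloop
endfacet
facet normal -0.498 -0.857 0.134
outer loop
vertex 1.92 0.109 1.738
vertex -0.201 1.509 2.81
vertex 0.307 0.934 1.017
endloop
endfacet
facet normal -0.827 0.423 -0.370
outer loop
vertex 0.307 0.934 1.017
vertex 0.8 3.231 2.542
vertex 1.308 2.657 0.749
endloop
endfacet
facet normal 0.260 -0.294 -0.920
outer loop
vertex 1.308 2.657 0.749
vertex 1.92 0.109 1.738
vertex 0.307 0.934 1.017
endloop
endfacet
facet normal -0.260 0.294 0.919
outer loop
vertex -0.201 1.509 2.81
vertex 2.413 2.406 3.263
vertex 0.8 3.231 2.542
endloop
endfacet
facet normal -0.498 -0.857 0.133
outer loop
vertex 1.412 0.683 3.531
vertex -0.201 1.509 2.81
vertex 1.92 0.109 1.738
endloop
endfacet
facet normal -0.260 0.294 0.920
outer loop
vertex 1.412 0.683 3.531
vertex 2.413 2.406 3.263
vertex -0.201 1.509 2.81
endloop
endfacet
facet normal 0.498 0.857 -0.133
outer loop
vertex 0.8 3.231 2.542
vertex 2.413 2.406 3.263
vertex 1.308 2.657 0.749
endloop
endfacet
facet normal 0.260 -0.294 -0.920
outer loop
vertex 2.921 1.831 1.47
vertex 1.92 0.109 1.738
vertex 1.308 2.657 0.749
endloop
endfacet
facet normal 0.498 0.857 -0.134
outer loop
vertex 1.308 2.657 0.749
vertex 2.413 2.406 3.263
vertex 2.921 1.831 1.47
endloop
endfacet
facet normal 0.827 -0.423 0.370
outer loop
vertex 2.921 1.831 1.47
vertex 1.412 0.683 3.531
vertex 1.92 0.109 1.738
endloop
endfacet
facet normal 0.827 -0.423 0.370
outer loop
vertex 2.413 2.406 3.263
vertex 1.412 0.683 3.531
vertex 2.921 1.831 1.47
endloop
endfacet

endsolid


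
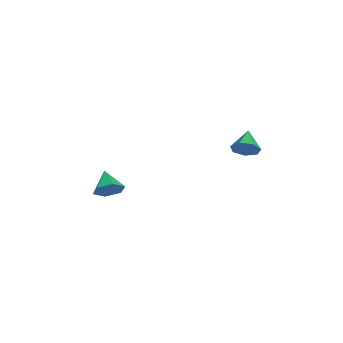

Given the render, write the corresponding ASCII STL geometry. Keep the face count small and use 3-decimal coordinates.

solid 
facet normal 0.862 -0.201 -0.465
outer loop
vertex 1.918 2.687 0.542
vertex 1.669 3.014 -0.061
vertex 2.038 3.307 0.496
endloop
endfacet
facet normal 0.015 0.071 0.997
outer loop
vertex 1.918 2.687 0.542
vertex 2.038 3.307 0.496
vertex 0.591 3.266 0.521
endloop
endfacet
facet normal 0.862 -0.201 -0.466
outer loop
vertex 2.038 3.307 0.496
vertex 1.669 3.014 -0.061
vertex 1.88 3.707 0.031
endloop
endfacet
facet normal -0.010 0.756 0.654
outer loop
vertex 2.038 3.307 0.496
vertex 1.88 3.707 0.031
vertex 0.591 3.266 0.521
endloop
endfacet
facet normal 0.862 -0.201 -0.465
outer loop
vertex 1.88 3.707 0.031
vertex 1.669 3.014 -0.061
vertex 1.563 3.585 -0.504
endloop
endfacet
facet normal -0.330 0.944 -0.020
outer loop
vertex 1.88 3.707 0.031
vertex 1.563 3.585 -0.504
vertex 0.591 3.266 0.521
endloop
endfacet
facet normal 0.861 -0.202 -0.466
outer loop
vertex 1.563 3.585 -0.504
vertex 1.669 3.014 -0.061
vertex 1.325 3.033 -0.705
endloop
endfacet
facet normal -0.703 0.491 -0.514
outer loop
vertex 1.563 3.585 -0.504
vertex 1.325 3.033 -0.705
vertex 0.591 3.266 0.521
endloop
endfacet
facet normal 0.861 -0.202 -0.466
outer loop
vertex 1.325 3.033 -0.705
vertex 1.669 3.014 -0.061
vertex 1.346 2.467 -0.421
endloop
endfacet
facet normal -0.849 -0.262 -0.459
outer loop
vertex 1.325 3.033 -0.705
vertex 1.346 2.467 -0.421
vertex 0.591 3.266 0.521
endloop
endfacet
facet normal 0.861 -0.202 -0.466
outer loop
vertex 1.346 2.467 -0.421
vertex 1.669 3.014 -0.061
vertex 1.61 2.313 0.134
endloop
endfacet
facet normal -0.658 -0.746 0.106
outer loop
vertex 1.346 2.467 -0.421
vertex 1.61 2.313 0.134
vertex 0.591 3.266 0.521
endloop
endfacet
facet normal 0.862 -0.202 -0.465
outer loop
vertex 1.61 2.313 0.134
vertex 1.669 3.014 -0.061
vertex 1.918 2.687 0.542
endloop
endfacet
facet normal -0.273 -0.598 0.754
outer loop
vertex 1.61 2.313 0.134
vertex 1.918 2.687 0.542
vertex 0.591 3.266 0.521
endloop
endfacet
facet normal 0.851 0.122 -0.511
outer loop
vertex 2.131 -3.866 -1.999
vertex 1.796 -3.303 -2.422
vertex 2.168 -3.124 -1.76
endloop
endfacet
facet normal 0.059 -0.309 0.949
outer loop
vertex 2.131 -3.866 -1.999
vertex 2.168 -3.124 -1.76
vertex 0.724 -3.457 -1.778
endloop
endfacet
facet normal 0.851 0.122 -0.511
outer loop
vertex 2.168 -3.124 -1.76
vertex 1.796 -3.303 -2.422
vertex 1.833 -2.561 -2.183
endloop
endfacet
facet normal -0.135 0.542 0.829
outer loop
vertex 2.168 -3.124 -1.76
vertex 1.833 -2.561 -2.183
vertex 0.724 -3.457 -1.778
endloop
endfacet
facet normal 0.851 0.122 -0.511
outer loop
vertex 1.833 -2.561 -2.183
vertex 1.796 -3.303 -2.422
vertex 1.461 -2.74 -2.845
endloop
endfacet
facet normal -0.597 0.793 0.121
outer loop
vertex 1.833 -2.561 -2.183
vertex 1.461 -2.74 -2.845
vertex 0.724 -3.457 -1.778
endloop
endfacet
facet normal 0.851 0.122 -0.511
outer loop
vertex 1.461 -2.74 -2.845
vertex 1.796 -3.303 -2.422
vertex 1.424 -3.481 -3.084
endloop
endfacet
facet normal -0.863 0.193 -0.466
outer loop
vertex 1.461 -2.74 -2.845
vertex 1.424 -3.481 -3.084
vertex 0.724 -3.457 -1.778
endloop
endfacet
facet normal 0.851 0.122 -0.511
outer loop
vertex 1.424 -3.481 -3.084
vertex 1.796 -3.303 -2.422
vertex 1.759 -4.044 -2.661
endloop
endfacet
facet normal -0.669 -0.658 -0.346
outer loop
vertex 1.424 -3.481 -3.084
vertex 1.759 -4.044 -2.661
vertex 0.724 -3.457 -1.778
endloop
endfacet
facet normal 0.851 0.122 -0.511
outer loop
vertex 1.759 -4.044 -2.661
vertex 1.796 -3.303 -2.422
vertex 2.131 -3.866 -1.999
endloop
endfacet
facet normal -0.208 -0.909 0.361
outer loop
vertex 1.759 -4.044 -2.661
vertex 2.131 -3.866 -1.999
vertex 0.724 -3.457 -1.778
endloop
endfacet

endsolid


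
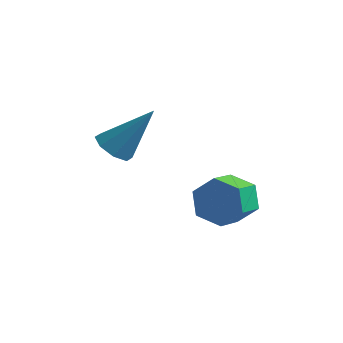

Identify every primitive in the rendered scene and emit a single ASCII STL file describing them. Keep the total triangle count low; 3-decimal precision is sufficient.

solid 
facet normal 0.083 0.916 -0.392
outer loop
vertex 2.901 4.159 -0.959
vertex 2.337 3.958 -1.548
vertex 2.084 4.293 -0.82
endloop
endfacet
facet normal 0.214 0.368 0.905
outer loop
vertex 2.901 4.159 -0.959
vertex 2.084 4.293 -0.82
vertex 2.808 3.142 -0.523
endloop
endfacet
facet normal 0.213 0.368 0.905
outer loop
vertex 2.808 3.142 -0.523
vertex 2.084 4.293 -0.82
vertex 1.99 3.277 -0.385
endloop
endfacet
facet normal -0.085 -0.916 0.392
outer loop
vertex 2.808 3.142 -0.523
vertex 1.99 3.277 -0.385
vertex 2.243 2.942 -1.112
endloop
endfacet
facet normal 0.085 0.916 -0.392
outer loop
vertex 2.084 4.293 -0.82
vertex 2.337 3.958 -1.548
vertex 1.519 4.093 -1.409
endloop
endfacet
facet normal -0.735 0.323 0.596
outer loop
vertex 2.084 4.293 -0.82
vertex 1.519 4.093 -1.409
vertex 1.99 3.277 -0.385
endloop
endfacet
facet normal -0.736 0.322 0.595
outer loop
vertex 1.99 3.277 -0.385
vertex 1.519 4.093 -1.409
vertex 1.426 3.076 -0.974
endloop
endfacet
facet normal -0.084 -0.916 0.393
outer loop
vertex 1.99 3.277 -0.385
vertex 1.426 3.076 -0.974
vertex 2.243 2.942 -1.112
endloop
endfacet
facet normal 0.085 0.916 -0.392
outer loop
vertex 1.519 4.093 -1.409
vertex 2.337 3.958 -1.548
vertex 1.772 3.758 -2.137
endloop
endfacet
facet normal -0.950 -0.045 -0.309
outer loop
vertex 1.519 4.093 -1.409
vertex 1.772 3.758 -2.137
vertex 1.426 3.076 -0.974
endloop
endfacet
facet normal -0.950 -0.046 -0.309
outer loop
vertex 1.426 3.076 -0.974
vertex 1.772 3.758 -2.137
vertex 1.679 2.741 -1.701
endloop
endfacet
facet normal -0.084 -0.916 0.393
outer loop
vertex 1.426 3.076 -0.974
vertex 1.679 2.741 -1.701
vertex 2.243 2.942 -1.112
endloop
endfacet
facet normal 0.085 0.916 -0.392
outer loop
vertex 1.772 3.758 -2.137
vertex 2.337 3.958 -1.548
vertex 2.59 3.623 -2.275
endloop
endfacet
facet normal -0.213 -0.368 -0.905
outer loop
vertex 1.772 3.758 -2.137
vertex 2.59 3.623 -2.275
vertex 1.679 2.741 -1.701
endloop
endfacet
facet normal -0.214 -0.368 -0.905
outer loop
vertex 1.679 2.741 -1.701
vertex 2.59 3.623 -2.275
vertex 2.496 2.607 -1.84
endloop
endfacet
facet normal -0.083 -0.916 0.392
outer loop
vertex 1.679 2.741 -1.701
vertex 2.496 2.607 -1.84
vertex 2.243 2.942 -1.112
endloop
endfacet
facet normal 0.084 0.916 -0.393
outer loop
vertex 2.59 3.623 -2.275
vertex 2.337 3.958 -1.548
vertex 3.154 3.824 -1.686
endloop
endfacet
facet normal 0.736 -0.323 -0.595
outer loop
vertex 2.59 3.623 -2.275
vertex 3.154 3.824 -1.686
vertex 2.496 2.607 -1.84
endloop
endfacet
facet normal 0.735 -0.322 -0.596
outer loop
vertex 2.496 2.607 -1.84
vertex 3.154 3.824 -1.686
vertex 3.061 2.807 -1.251
endloop
endfacet
facet normal -0.085 -0.916 0.392
outer loop
vertex 2.496 2.607 -1.84
vertex 3.061 2.807 -1.251
vertex 2.243 2.942 -1.112
endloop
endfacet
facet normal 0.084 0.916 -0.393
outer loop
vertex 3.154 3.824 -1.686
vertex 2.337 3.958 -1.548
vertex 2.901 4.159 -0.959
endloop
endfacet
facet normal 0.950 0.046 0.310
outer loop
vertex 3.154 3.824 -1.686
vertex 2.901 4.159 -0.959
vertex 3.061 2.807 -1.251
endloop
endfacet
facet normal 0.950 0.046 0.309
outer loop
vertex 3.061 2.807 -1.251
vertex 2.901 4.159 -0.959
vertex 2.808 3.142 -0.523
endloop
endfacet
facet normal -0.085 -0.916 0.392
outer loop
vertex 3.061 2.807 -1.251
vertex 2.808 3.142 -0.523
vertex 2.243 2.942 -1.112
endloop
endfacet
facet normal -0.543 -0.312 -0.780
outer loop
vertex -0.571 3.33 -0.219
vertex -1.064 3.13 0.204
vertex -0.919 3.706 -0.127
endloop
endfacet
facet normal 0.655 0.685 -0.319
outer loop
vertex -0.571 3.33 -0.219
vertex -0.919 3.706 -0.127
vertex -0.056 3.71 1.656
endloop
endfacet
facet normal -0.543 -0.312 -0.780
outer loop
vertex -0.919 3.706 -0.127
vertex -1.064 3.13 0.204
vertex -1.352 3.744 0.159
endloop
endfacet
facet normal 0.065 0.997 -0.034
outer loop
vertex -0.919 3.706 -0.127
vertex -1.352 3.744 0.159
vertex -0.056 3.71 1.656
endloop
endfacet
facet normal -0.541 -0.311 -0.781
outer loop
vertex -1.352 3.744 0.159
vertex -1.064 3.13 0.204
vertex -1.617 3.422 0.471
endloop
endfacet
facet normal -0.461 0.783 0.417
outer loop
vertex -1.352 3.744 0.159
vertex -1.617 3.422 0.471
vertex -0.056 3.71 1.656
endloop
endfacet
facet normal -0.542 -0.313 -0.780
outer loop
vertex -1.617 3.422 0.471
vertex -1.064 3.13 0.204
vertex -1.557 2.929 0.627
endloop
endfacet
facet normal -0.616 0.169 0.770
outer loop
vertex -1.617 3.422 0.471
vertex -1.557 2.929 0.627
vertex -0.056 3.71 1.656
endloop
endfacet
facet normal -0.542 -0.312 -0.780
outer loop
vertex -1.557 2.929 0.627
vertex -1.064 3.13 0.204
vertex -1.209 2.554 0.535
endloop
endfacet
facet normal -0.308 -0.486 0.818
outer loop
vertex -1.557 2.929 0.627
vertex -1.209 2.554 0.535
vertex -0.056 3.71 1.656
endloop
endfacet
facet normal -0.543 -0.312 -0.780
outer loop
vertex -1.209 2.554 0.535
vertex -1.064 3.13 0.204
vertex -0.776 2.516 0.249
endloop
endfacet
facet normal 0.282 -0.798 0.533
outer loop
vertex -1.209 2.554 0.535
vertex -0.776 2.516 0.249
vertex -0.056 3.71 1.656
endloop
endfacet
facet normal -0.542 -0.311 -0.781
outer loop
vertex -0.776 2.516 0.249
vertex -1.064 3.13 0.204
vertex -0.511 2.837 -0.063
endloop
endfacet
facet normal 0.807 -0.585 0.083
outer loop
vertex -0.776 2.516 0.249
vertex -0.511 2.837 -0.063
vertex -0.056 3.71 1.656
endloop
endfacet
facet normal -0.542 -0.313 -0.780
outer loop
vertex -0.511 2.837 -0.063
vertex -1.064 3.13 0.204
vertex -0.571 3.33 -0.219
endloop
endfacet
facet normal 0.962 0.031 -0.271
outer loop
vertex -0.511 2.837 -0.063
vertex -0.571 3.33 -0.219
vertex -0.056 3.71 1.656
endloop
endfacet

endsolid


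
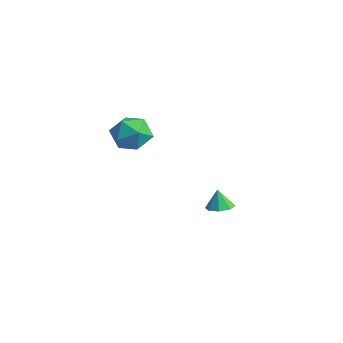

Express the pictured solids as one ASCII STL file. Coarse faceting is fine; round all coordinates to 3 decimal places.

solid 
facet normal 0.234 0.010 -0.972
outer loop
vertex 0.021 2.602 -4.123
vertex -0.45 1.967 -4.243
vertex -0.555 2.76 -4.26
endloop
endfacet
facet normal 0.088 0.817 0.570
outer loop
vertex 0.021 2.602 -4.123
vertex -0.555 2.76 -4.26
vertex -0.73 1.953 -3.077
endloop
endfacet
facet normal 0.234 0.010 -0.972
outer loop
vertex -0.555 2.76 -4.26
vertex -0.45 1.967 -4.243
vertex -1.069 2.453 -4.387
endloop
endfacet
facet normal -0.540 0.730 0.418
outer loop
vertex -0.555 2.76 -4.26
vertex -1.069 2.453 -4.387
vertex -0.73 1.953 -3.077
endloop
endfacet
facet normal 0.234 0.010 -0.972
outer loop
vertex -1.069 2.453 -4.387
vertex -0.45 1.967 -4.243
vertex -1.221 1.861 -4.43
endloop
endfacet
facet normal -0.923 0.214 0.320
outer loop
vertex -1.069 2.453 -4.387
vertex -1.221 1.861 -4.43
vertex -0.73 1.953 -3.077
endloop
endfacet
facet normal 0.234 0.012 -0.972
outer loop
vertex -1.221 1.861 -4.43
vertex -0.45 1.967 -4.243
vertex -0.921 1.331 -4.364
endloop
endfacet
facet normal -0.838 -0.433 0.333
outer loop
vertex -1.221 1.861 -4.43
vertex -0.921 1.331 -4.364
vertex -0.73 1.953 -3.077
endloop
endfacet
facet normal 0.234 0.011 -0.972
outer loop
vertex -0.921 1.331 -4.364
vertex -0.45 1.967 -4.243
vertex -0.345 1.174 -4.227
endloop
endfacet
facet normal -0.333 -0.829 0.450
outer loop
vertex -0.921 1.331 -4.364
vertex -0.345 1.174 -4.227
vertex -0.73 1.953 -3.077
endloop
endfacet
facet normal 0.233 0.011 -0.972
outer loop
vertex -0.345 1.174 -4.227
vertex -0.45 1.967 -4.243
vertex 0.169 1.481 -4.1
endloop
endfacet
facet normal 0.295 -0.742 0.602
outer loop
vertex -0.345 1.174 -4.227
vertex 0.169 1.481 -4.1
vertex -0.73 1.953 -3.077
endloop
endfacet
facet normal 0.233 0.011 -0.972
outer loop
vertex 0.169 1.481 -4.1
vertex -0.45 1.967 -4.243
vertex 0.321 2.072 -4.057
endloop
endfacet
facet normal 0.678 -0.225 0.700
outer loop
vertex 0.169 1.481 -4.1
vertex 0.321 2.072 -4.057
vertex -0.73 1.953 -3.077
endloop
endfacet
facet normal 0.233 0.011 -0.972
outer loop
vertex 0.321 2.072 -4.057
vertex -0.45 1.967 -4.243
vertex 0.021 2.602 -4.123
endloop
endfacet
facet normal 0.593 0.421 0.687
outer loop
vertex 0.321 2.072 -4.057
vertex 0.021 2.602 -4.123
vertex -0.73 1.953 -3.077
endloop
endfacet
facet normal 0.410 -0.001 0.912
outer loop
vertex -0.016 -2.893 3.992
vertex -0.222 -4.059 4.083
vertex 0.802 -3.671 3.623
endloop
endfacet
facet normal 0.704 0.503 0.501
outer loop
vertex -0.016 -2.893 3.992
vertex 0.802 -3.671 3.623
vertex 0.57 -2.702 2.976
endloop
endfacet
facet normal 0.185 0.941 0.284
outer loop
vertex -0.016 -2.893 3.992
vertex 0.57 -2.702 2.976
vertex -0.597 -2.491 3.037
endloop
endfacet
facet normal -0.431 0.708 0.560
outer loop
vertex -0.016 -2.893 3.992
vertex -0.597 -2.491 3.037
vertex -1.087 -3.33 3.72
endloop
endfacet
facet normal -0.292 0.126 0.948
outer loop
vertex -0.016 -2.893 3.992
vertex -1.087 -3.33 3.72
vertex -0.222 -4.059 4.083
endloop
endfacet
facet normal 0.980 0.185 -0.074
outer loop
vertex 0.57 -2.702 2.976
vertex 0.802 -3.671 3.623
vertex 0.727 -3.75 2.44
endloop
endfacet
facet normal 0.504 -0.631 0.589
outer loop
vertex 0.802 -3.671 3.623
vertex -0.222 -4.059 4.083
vertex 0.237 -4.589 3.123
endloop
endfacet
facet normal -0.631 -0.426 0.648
outer loop
vertex -0.222 -4.059 4.083
vertex -1.087 -3.33 3.72
vertex -0.93 -4.378 3.184
endloop
endfacet
facet normal -0.856 0.516 0.020
outer loop
vertex -1.087 -3.33 3.72
vertex -0.597 -2.491 3.037
vertex -1.162 -3.409 2.537
endloop
endfacet
facet normal 0.139 0.894 -0.427
outer loop
vertex -0.597 -2.491 3.037
vertex 0.57 -2.702 2.976
vertex -0.138 -3.021 2.077
endloop
endfacet
facet normal 0.431 -0.708 -0.560
outer loop
vertex -0.344 -4.187 2.168
vertex 0.727 -3.75 2.44
vertex 0.237 -4.589 3.123
endloop
endfacet
facet normal -0.185 -0.941 -0.284
outer loop
vertex -0.344 -4.187 2.168
vertex 0.237 -4.589 3.123
vertex -0.93 -4.378 3.184
endloop
endfacet
facet normal -0.704 -0.503 -0.501
outer loop
vertex -0.344 -4.187 2.168
vertex -0.93 -4.378 3.184
vertex -1.162 -3.409 2.537
endloop
endfacet
facet normal -0.410 0.001 -0.912
outer loop
vertex -0.344 -4.187 2.168
vertex -1.162 -3.409 2.537
vertex -0.138 -3.021 2.077
endloop
endfacet
facet normal 0.292 -0.126 -0.948
outer loop
vertex -0.344 -4.187 2.168
vertex -0.138 -3.021 2.077
vertex 0.727 -3.75 2.44
endloop
endfacet
facet normal 0.856 -0.516 -0.020
outer loop
vertex 0.237 -4.589 3.123
vertex 0.727 -3.75 2.44
vertex 0.802 -3.671 3.623
endloop
endfacet
facet normal -0.139 -0.894 0.427
outer loop
vertex -0.93 -4.378 3.184
vertex 0.237 -4.589 3.123
vertex -0.222 -4.059 4.083
endloop
endfacet
facet normal -0.980 -0.185 0.074
outer loop
vertex -1.162 -3.409 2.537
vertex -0.93 -4.378 3.184
vertex -1.087 -3.33 3.72
endloop
endfacet
facet normal -0.504 0.631 -0.589
outer loop
vertex -0.138 -3.021 2.077
vertex -1.162 -3.409 2.537
vertex -0.597 -2.491 3.037
endloop
endfacet
facet normal 0.631 0.426 -0.648
outer loop
vertex 0.727 -3.75 2.44
vertex -0.138 -3.021 2.077
vertex 0.57 -2.702 2.976
endloop
endfacet

endsolid


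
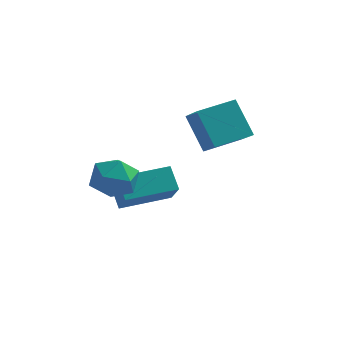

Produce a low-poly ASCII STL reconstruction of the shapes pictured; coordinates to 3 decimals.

solid 
facet normal -0.244 0.958 -0.148
outer loop
vertex 0.373 -2.4 2.139
vertex -0.601 -2.607 2.402
vertex 0.078 -2.323 3.123
endloop
endfacet
facet normal 0.436 0.898 0.061
outer loop
vertex 0.373 -2.4 2.139
vertex 0.078 -2.323 3.123
vertex 0.987 -2.749 2.89
endloop
endfacet
facet normal 0.775 0.482 -0.409
outer loop
vertex 0.373 -2.4 2.139
vertex 0.987 -2.749 2.89
vertex 0.87 -3.296 2.024
endloop
endfacet
facet normal 0.304 0.285 -0.909
outer loop
vertex 0.373 -2.4 2.139
vertex 0.87 -3.296 2.024
vertex -0.112 -3.208 1.723
endloop
endfacet
facet normal -0.325 0.580 -0.747
outer loop
vertex 0.373 -2.4 2.139
vertex -0.112 -3.208 1.723
vertex -0.601 -2.607 2.402
endloop
endfacet
facet normal 0.444 0.568 0.693
outer loop
vertex 0.987 -2.749 2.89
vertex 0.078 -2.323 3.123
vertex 0.392 -3.172 3.617
endloop
endfacet
facet normal -0.656 0.666 0.355
outer loop
vertex 0.078 -2.323 3.123
vertex -0.601 -2.607 2.402
vertex -0.59 -3.084 3.316
endloop
endfacet
facet normal -0.788 0.053 -0.614
outer loop
vertex -0.601 -2.607 2.402
vertex -0.112 -3.208 1.723
vertex -0.707 -3.631 2.45
endloop
endfacet
facet normal 0.230 -0.424 -0.876
outer loop
vertex -0.112 -3.208 1.723
vertex 0.87 -3.296 2.024
vertex 0.202 -4.057 2.217
endloop
endfacet
facet normal 0.992 -0.106 -0.067
outer loop
vertex 0.87 -3.296 2.024
vertex 0.987 -2.749 2.89
vertex 0.881 -3.773 2.938
endloop
endfacet
facet normal -0.304 -0.285 0.909
outer loop
vertex -0.093 -3.98 3.201
vertex 0.392 -3.172 3.617
vertex -0.59 -3.084 3.316
endloop
endfacet
facet normal -0.775 -0.482 0.409
outer loop
vertex -0.093 -3.98 3.201
vertex -0.59 -3.084 3.316
vertex -0.707 -3.631 2.45
endloop
endfacet
facet normal -0.436 -0.898 -0.061
outer loop
vertex -0.093 -3.98 3.201
vertex -0.707 -3.631 2.45
vertex 0.202 -4.057 2.217
endloop
endfacet
facet normal 0.244 -0.958 0.148
outer loop
vertex -0.093 -3.98 3.201
vertex 0.202 -4.057 2.217
vertex 0.881 -3.773 2.938
endloop
endfacet
facet normal 0.325 -0.580 0.747
outer loop
vertex -0.093 -3.98 3.201
vertex 0.881 -3.773 2.938
vertex 0.392 -3.172 3.617
endloop
endfacet
facet normal -0.230 0.424 0.876
outer loop
vertex -0.59 -3.084 3.316
vertex 0.392 -3.172 3.617
vertex 0.078 -2.323 3.123
endloop
endfacet
facet normal -0.992 0.106 0.067
outer loop
vertex -0.707 -3.631 2.45
vertex -0.59 -3.084 3.316
vertex -0.601 -2.607 2.402
endloop
endfacet
facet normal -0.444 -0.568 -0.693
outer loop
vertex 0.202 -4.057 2.217
vertex -0.707 -3.631 2.45
vertex -0.112 -3.208 1.723
endloop
endfacet
facet normal 0.656 -0.666 -0.355
outer loop
vertex 0.881 -3.773 2.938
vertex 0.202 -4.057 2.217
vertex 0.87 -3.296 2.024
endloop
endfacet
facet normal 0.788 -0.053 0.614
outer loop
vertex 0.392 -3.172 3.617
vertex 0.881 -3.773 2.938
vertex 0.987 -2.749 2.89
endloop
endfacet
facet normal -0.461 0.420 0.782
outer loop
vertex 2.583 0.273 4.549
vertex 3.908 1.295 4.782
vertex 1.968 1.274 3.649
endloop
endfacet
facet normal -0.784 -0.605 -0.137
outer loop
vertex 2.812 0.505 2.218
vertex 2.583 0.273 4.549
vertex 1.968 1.274 3.649
endloop
endfacet
facet normal -0.461 0.420 0.782
outer loop
vertex 1.968 1.274 3.649
vertex 3.908 1.295 4.782
vertex 3.293 2.296 3.881
endloop
endfacet
facet normal -0.415 0.676 -0.608
outer loop
vertex 3.293 2.296 3.881
vertex 2.812 0.505 2.218
vertex 1.968 1.274 3.649
endloop
endfacet
facet normal 0.415 -0.677 0.608
outer loop
vertex 2.583 0.273 4.549
vertex 4.752 0.526 3.351
vertex 3.908 1.295 4.782
endloop
endfacet
facet normal -0.784 -0.605 -0.137
outer loop
vertex 3.427 -0.496 3.119
vertex 2.583 0.273 4.549
vertex 2.812 0.505 2.218
endloop
endfacet
facet normal 0.415 -0.676 0.609
outer loop
vertex 3.427 -0.496 3.119
vertex 4.752 0.526 3.351
vertex 2.583 0.273 4.549
endloop
endfacet
facet normal 0.784 0.605 0.137
outer loop
vertex 3.908 1.295 4.782
vertex 4.752 0.526 3.351
vertex 3.293 2.296 3.881
endloop
endfacet
facet normal -0.415 0.676 -0.609
outer loop
vertex 4.137 1.527 2.451
vertex 2.812 0.505 2.218
vertex 3.293 2.296 3.881
endloop
endfacet
facet normal 0.784 0.605 0.137
outer loop
vertex 3.293 2.296 3.881
vertex 4.752 0.526 3.351
vertex 4.137 1.527 2.451
endloop
endfacet
facet normal 0.461 -0.420 -0.782
outer loop
vertex 4.137 1.527 2.451
vertex 3.427 -0.496 3.119
vertex 2.812 0.505 2.218
endloop
endfacet
facet normal 0.461 -0.420 -0.782
outer loop
vertex 4.752 0.526 3.351
vertex 3.427 -0.496 3.119
vertex 4.137 1.527 2.451
endloop
endfacet
facet normal -0.866 -0.494 -0.083
outer loop
vertex 0.249 -1.877 0.642
vertex -0.222 -1.186 1.446
vertex -0.26 -0.775 -0.604
endloop
endfacet
facet normal 0.406 -0.596 -0.693
outer loop
vertex 1.602 0.286 -0.426
vertex 0.249 -1.877 0.642
vertex -0.26 -0.775 -0.604
endloop
endfacet
facet normal -0.866 -0.494 -0.083
outer loop
vertex -0.26 -0.775 -0.604
vertex -0.222 -1.186 1.446
vertex -0.731 -0.084 0.2
endloop
endfacet
facet normal -0.293 0.634 -0.716
outer loop
vertex -0.731 -0.084 0.2
vertex 1.602 0.286 -0.426
vertex -0.26 -0.775 -0.604
endloop
endfacet
facet normal 0.293 -0.634 0.716
outer loop
vertex 0.249 -1.877 0.642
vertex 1.64 -0.125 1.624
vertex -0.222 -1.186 1.446
endloop
endfacet
facet normal 0.406 -0.596 -0.693
outer loop
vertex 2.111 -0.816 0.82
vertex 0.249 -1.877 0.642
vertex 1.602 0.286 -0.426
endloop
endfacet
facet normal 0.293 -0.634 0.716
outer loop
vertex 2.111 -0.816 0.82
vertex 1.64 -0.125 1.624
vertex 0.249 -1.877 0.642
endloop
endfacet
facet normal -0.406 0.596 0.693
outer loop
vertex -0.222 -1.186 1.446
vertex 1.64 -0.125 1.624
vertex -0.731 -0.084 0.2
endloop
endfacet
facet normal -0.293 0.634 -0.716
outer loop
vertex 1.131 0.977 0.378
vertex 1.602 0.286 -0.426
vertex -0.731 -0.084 0.2
endloop
endfacet
facet normal -0.406 0.596 0.693
outer loop
vertex -0.731 -0.084 0.2
vertex 1.64 -0.125 1.624
vertex 1.131 0.977 0.378
endloop
endfacet
facet normal 0.866 0.494 0.083
outer loop
vertex 1.131 0.977 0.378
vertex 2.111 -0.816 0.82
vertex 1.602 0.286 -0.426
endloop
endfacet
facet normal 0.866 0.494 0.083
outer loop
vertex 1.64 -0.125 1.624
vertex 2.111 -0.816 0.82
vertex 1.131 0.977 0.378
endloop
endfacet

endsolid


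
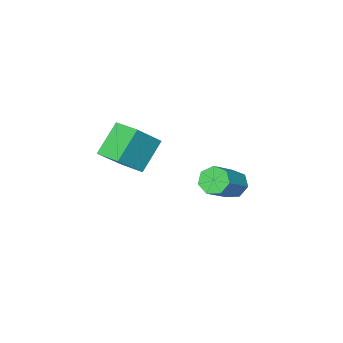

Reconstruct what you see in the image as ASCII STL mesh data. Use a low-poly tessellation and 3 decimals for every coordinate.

solid 
facet normal -0.791 -0.157 -0.592
outer loop
vertex -0.255 2.539 -0.068
vertex -0.72 2.522 0.558
vertex -0.515 3.135 0.121
endloop
endfacet
facet normal 0.477 0.448 -0.756
outer loop
vertex -0.255 2.539 -0.068
vertex -0.515 3.135 0.121
vertex 1.326 2.855 1.116
endloop
endfacet
facet normal 0.477 0.449 -0.756
outer loop
vertex 1.326 2.855 1.116
vertex -0.515 3.135 0.121
vertex 1.065 3.451 1.305
endloop
endfacet
facet normal 0.790 0.158 0.592
outer loop
vertex 1.326 2.855 1.116
vertex 1.065 3.451 1.305
vertex 0.86 2.838 1.742
endloop
endfacet
facet normal -0.790 -0.158 -0.592
outer loop
vertex -0.515 3.135 0.121
vertex -0.72 2.522 0.558
vertex -0.93 3.269 0.639
endloop
endfacet
facet normal -0.004 0.967 -0.253
outer loop
vertex -0.515 3.135 0.121
vertex -0.93 3.269 0.639
vertex 1.065 3.451 1.305
endloop
endfacet
facet normal -0.004 0.967 -0.253
outer loop
vertex 1.065 3.451 1.305
vertex -0.93 3.269 0.639
vertex 0.65 3.585 1.823
endloop
endfacet
facet normal 0.790 0.158 0.592
outer loop
vertex 1.065 3.451 1.305
vertex 0.65 3.585 1.823
vertex 0.86 2.838 1.742
endloop
endfacet
facet normal -0.790 -0.158 -0.592
outer loop
vertex -0.93 3.269 0.639
vertex -0.72 2.522 0.558
vertex -1.187 2.841 1.096
endloop
endfacet
facet normal -0.481 0.758 0.440
outer loop
vertex -0.93 3.269 0.639
vertex -1.187 2.841 1.096
vertex 0.65 3.585 1.823
endloop
endfacet
facet normal -0.481 0.758 0.440
outer loop
vertex 0.65 3.585 1.823
vertex -1.187 2.841 1.096
vertex 0.394 3.157 2.28
endloop
endfacet
facet normal 0.791 0.158 0.591
outer loop
vertex 0.65 3.585 1.823
vertex 0.394 3.157 2.28
vertex 0.86 2.838 1.742
endloop
endfacet
facet normal -0.790 -0.158 -0.592
outer loop
vertex -1.187 2.841 1.096
vertex -0.72 2.522 0.558
vertex -1.092 2.172 1.148
endloop
endfacet
facet normal -0.596 -0.022 0.802
outer loop
vertex -1.187 2.841 1.096
vertex -1.092 2.172 1.148
vertex 0.394 3.157 2.28
endloop
endfacet
facet normal -0.597 -0.022 0.802
outer loop
vertex 0.394 3.157 2.28
vertex -1.092 2.172 1.148
vertex 0.488 2.488 2.332
endloop
endfacet
facet normal 0.791 0.157 0.592
outer loop
vertex 0.394 3.157 2.28
vertex 0.488 2.488 2.332
vertex 0.86 2.838 1.742
endloop
endfacet
facet normal -0.790 -0.158 -0.592
outer loop
vertex -1.092 2.172 1.148
vertex -0.72 2.522 0.558
vertex -0.717 1.767 0.756
endloop
endfacet
facet normal -0.263 -0.786 0.560
outer loop
vertex -1.092 2.172 1.148
vertex -0.717 1.767 0.756
vertex 0.488 2.488 2.332
endloop
endfacet
facet normal -0.263 -0.786 0.560
outer loop
vertex 0.488 2.488 2.332
vertex -0.717 1.767 0.756
vertex 0.863 2.083 1.94
endloop
endfacet
facet normal 0.790 0.158 0.592
outer loop
vertex 0.488 2.488 2.332
vertex 0.863 2.083 1.94
vertex 0.86 2.838 1.742
endloop
endfacet
facet normal -0.791 -0.158 -0.592
outer loop
vertex -0.717 1.767 0.756
vertex -0.72 2.522 0.558
vertex -0.345 1.931 0.215
endloop
endfacet
facet normal 0.270 -0.957 -0.105
outer loop
vertex -0.717 1.767 0.756
vertex -0.345 1.931 0.215
vertex 0.863 2.083 1.94
endloop
endfacet
facet normal 0.270 -0.957 -0.104
outer loop
vertex 0.863 2.083 1.94
vertex -0.345 1.931 0.215
vertex 1.236 2.247 1.399
endloop
endfacet
facet normal 0.790 0.159 0.593
outer loop
vertex 0.863 2.083 1.94
vertex 1.236 2.247 1.399
vertex 0.86 2.838 1.742
endloop
endfacet
facet normal -0.791 -0.158 -0.592
outer loop
vertex -0.345 1.931 0.215
vertex -0.72 2.522 0.558
vertex -0.255 2.539 -0.068
endloop
endfacet
facet normal 0.598 -0.409 -0.689
outer loop
vertex -0.345 1.931 0.215
vertex -0.255 2.539 -0.068
vertex 1.236 2.247 1.399
endloop
endfacet
facet normal 0.598 -0.409 -0.689
outer loop
vertex 1.236 2.247 1.399
vertex -0.255 2.539 -0.068
vertex 1.326 2.855 1.116
endloop
endfacet
facet normal 0.790 0.159 0.592
outer loop
vertex 1.236 2.247 1.399
vertex 1.326 2.855 1.116
vertex 0.86 2.838 1.742
endloop
endfacet
facet normal -0.719 0.042 -0.693
outer loop
vertex -1.353 -3.912 0.688
vertex -1.371 -2.546 0.79
vertex 0.029 -3.788 -0.738
endloop
endfacet
facet normal 0.013 -0.997 -0.074
outer loop
vertex 1.511 -3.874 0.69
vertex -1.353 -3.912 0.688
vertex 0.029 -3.788 -0.738
endloop
endfacet
facet normal -0.720 0.042 -0.693
outer loop
vertex 0.029 -3.788 -0.738
vertex -1.371 -2.546 0.79
vertex 0.011 -2.422 -0.637
endloop
endfacet
facet normal 0.694 0.062 -0.717
outer loop
vertex 0.011 -2.422 -0.637
vertex 1.511 -3.874 0.69
vertex 0.029 -3.788 -0.738
endloop
endfacet
facet normal -0.694 -0.063 0.717
outer loop
vertex -1.353 -3.912 0.688
vertex 0.111 -2.632 2.218
vertex -1.371 -2.546 0.79
endloop
endfacet
facet normal 0.013 -0.997 -0.074
outer loop
vertex 0.129 -3.998 2.117
vertex -1.353 -3.912 0.688
vertex 1.511 -3.874 0.69
endloop
endfacet
facet normal -0.695 -0.062 0.717
outer loop
vertex 0.129 -3.998 2.117
vertex 0.111 -2.632 2.218
vertex -1.353 -3.912 0.688
endloop
endfacet
facet normal -0.013 0.997 0.074
outer loop
vertex -1.371 -2.546 0.79
vertex 0.111 -2.632 2.218
vertex 0.011 -2.422 -0.637
endloop
endfacet
facet normal 0.695 0.063 -0.717
outer loop
vertex 1.493 -2.508 0.792
vertex 1.511 -3.874 0.69
vertex 0.011 -2.422 -0.637
endloop
endfacet
facet normal -0.013 0.997 0.074
outer loop
vertex 0.011 -2.422 -0.637
vertex 0.111 -2.632 2.218
vertex 1.493 -2.508 0.792
endloop
endfacet
facet normal 0.720 -0.042 0.693
outer loop
vertex 1.493 -2.508 0.792
vertex 0.129 -3.998 2.117
vertex 1.511 -3.874 0.69
endloop
endfacet
facet normal 0.719 -0.042 0.693
outer loop
vertex 0.111 -2.632 2.218
vertex 0.129 -3.998 2.117
vertex 1.493 -2.508 0.792
endloop
endfacet

endsolid
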